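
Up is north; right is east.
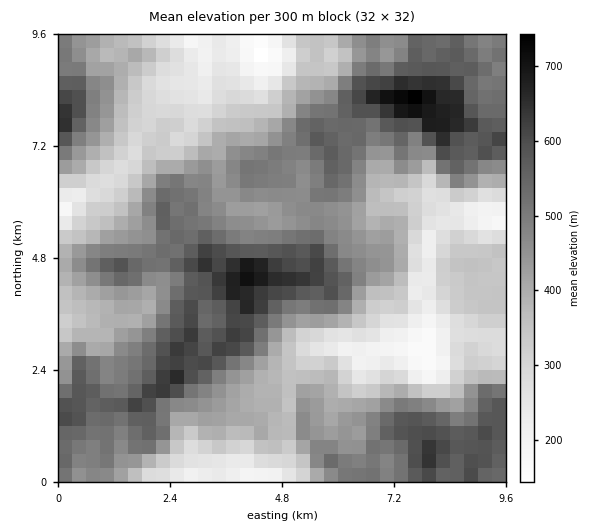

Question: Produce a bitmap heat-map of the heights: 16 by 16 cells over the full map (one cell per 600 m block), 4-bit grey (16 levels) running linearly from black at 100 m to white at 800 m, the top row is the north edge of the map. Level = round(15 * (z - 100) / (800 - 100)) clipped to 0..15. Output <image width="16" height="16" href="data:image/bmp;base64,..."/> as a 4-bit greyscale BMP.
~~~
<image width="16" height="16" href="data:image/bmp;base64,Qk32AAAAAAAAAHYAAAAoAAAAEAAAABAAAAABAAQAAAAAAIAAAAATCwAAEwsAABAAAAAAAAAAAAAAABEREQAiIiIAMzMzAERERABVVVUAZmZmAHd3dwCIiIgAmZmZAKqqqgC7u7sAzMzMAN3d3QDu7u4A////AJh1MzNImauqmZlWVmh5q6q6qXd2d3iZipmbuHZmRVNniIq7p1QyIkRWebq5ZVMyRGZ3qsuqhUNVeairzLuXVFVniZqZqYdTVTVpmHeIdlMyRFiYiImGVGV1RmeJiZeIqadVRWeamay6uFREVXis3LmXZDMyVoq7qYZlMyFFeJqp"/>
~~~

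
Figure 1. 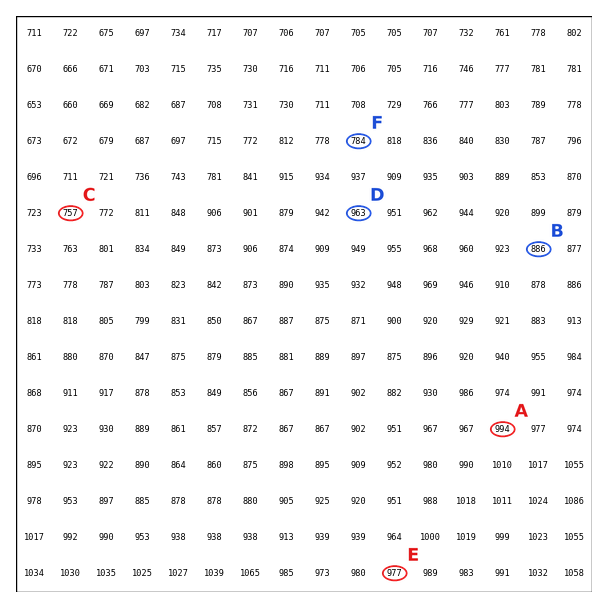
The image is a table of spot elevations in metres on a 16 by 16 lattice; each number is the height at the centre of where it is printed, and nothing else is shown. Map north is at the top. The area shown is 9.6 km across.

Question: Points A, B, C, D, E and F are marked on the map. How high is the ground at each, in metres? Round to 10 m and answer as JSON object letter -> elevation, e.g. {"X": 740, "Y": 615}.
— {"A": 990, "B": 890, "C": 760, "D": 960, "E": 980, "F": 780}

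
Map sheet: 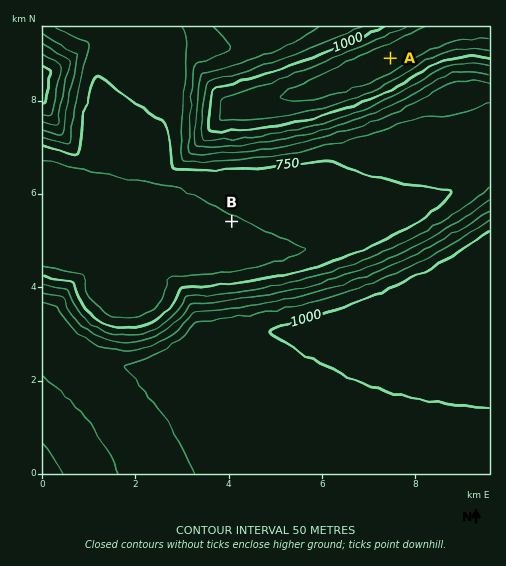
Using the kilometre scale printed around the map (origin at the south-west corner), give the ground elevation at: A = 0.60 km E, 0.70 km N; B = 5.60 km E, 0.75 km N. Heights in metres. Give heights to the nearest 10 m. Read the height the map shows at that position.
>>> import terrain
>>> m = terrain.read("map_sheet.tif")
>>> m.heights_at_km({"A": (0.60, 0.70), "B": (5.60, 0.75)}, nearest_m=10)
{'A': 870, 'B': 990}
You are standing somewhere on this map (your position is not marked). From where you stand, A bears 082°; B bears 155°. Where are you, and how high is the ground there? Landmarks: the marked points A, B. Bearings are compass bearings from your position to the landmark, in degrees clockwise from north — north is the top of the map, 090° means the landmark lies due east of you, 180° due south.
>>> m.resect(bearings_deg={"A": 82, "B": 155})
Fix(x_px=170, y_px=89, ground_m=770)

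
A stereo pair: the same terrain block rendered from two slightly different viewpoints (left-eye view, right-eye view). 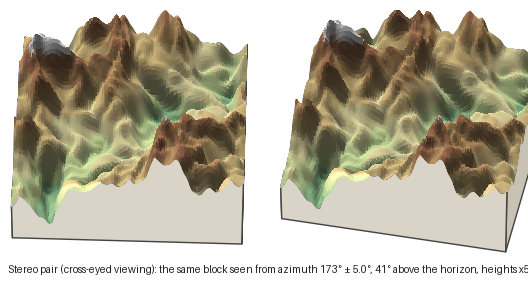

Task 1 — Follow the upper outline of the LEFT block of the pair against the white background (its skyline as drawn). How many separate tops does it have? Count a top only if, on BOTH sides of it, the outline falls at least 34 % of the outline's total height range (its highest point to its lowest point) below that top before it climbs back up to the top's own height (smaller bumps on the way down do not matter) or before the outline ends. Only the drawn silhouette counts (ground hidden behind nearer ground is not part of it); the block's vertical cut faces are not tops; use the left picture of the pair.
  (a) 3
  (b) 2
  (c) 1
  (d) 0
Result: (d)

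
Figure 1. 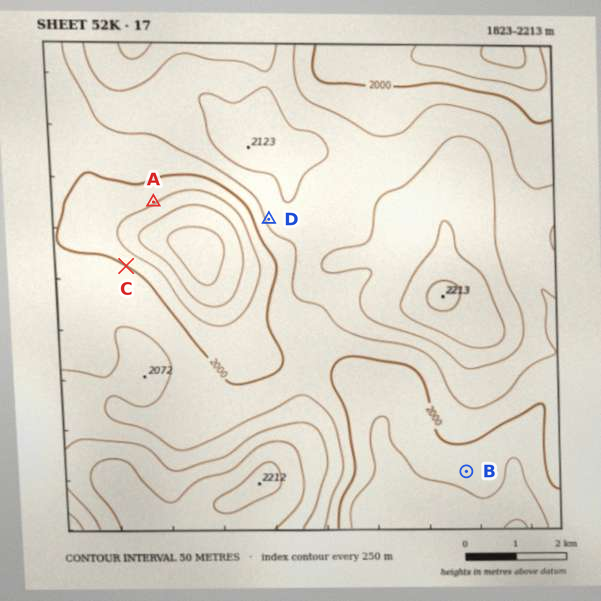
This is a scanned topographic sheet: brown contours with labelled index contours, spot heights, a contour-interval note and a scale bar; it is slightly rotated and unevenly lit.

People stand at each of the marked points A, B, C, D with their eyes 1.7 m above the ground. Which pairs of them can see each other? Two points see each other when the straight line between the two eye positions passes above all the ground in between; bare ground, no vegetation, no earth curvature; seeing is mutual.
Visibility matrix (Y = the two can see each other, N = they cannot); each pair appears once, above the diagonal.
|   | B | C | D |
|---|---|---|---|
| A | N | Y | Y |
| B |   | N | N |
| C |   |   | Y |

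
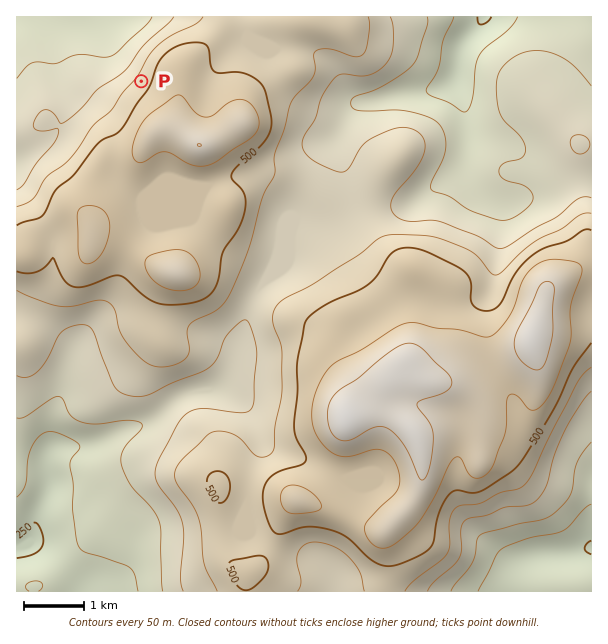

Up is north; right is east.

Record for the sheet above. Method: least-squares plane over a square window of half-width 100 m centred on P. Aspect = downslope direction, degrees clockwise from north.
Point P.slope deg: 11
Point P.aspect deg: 303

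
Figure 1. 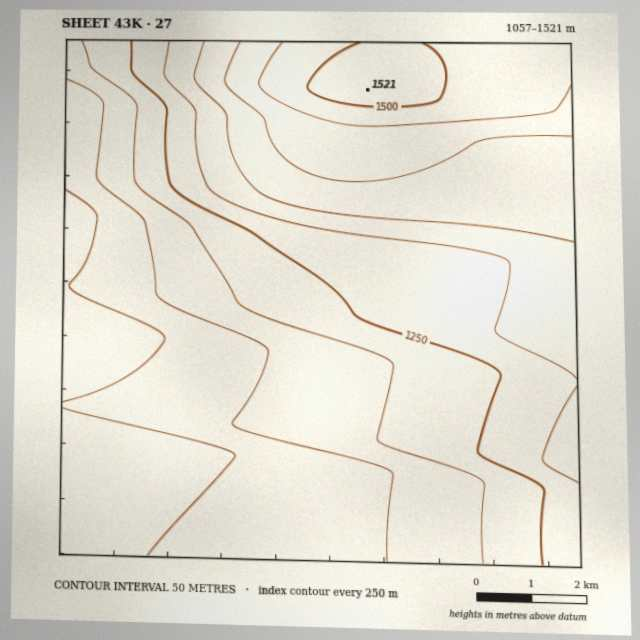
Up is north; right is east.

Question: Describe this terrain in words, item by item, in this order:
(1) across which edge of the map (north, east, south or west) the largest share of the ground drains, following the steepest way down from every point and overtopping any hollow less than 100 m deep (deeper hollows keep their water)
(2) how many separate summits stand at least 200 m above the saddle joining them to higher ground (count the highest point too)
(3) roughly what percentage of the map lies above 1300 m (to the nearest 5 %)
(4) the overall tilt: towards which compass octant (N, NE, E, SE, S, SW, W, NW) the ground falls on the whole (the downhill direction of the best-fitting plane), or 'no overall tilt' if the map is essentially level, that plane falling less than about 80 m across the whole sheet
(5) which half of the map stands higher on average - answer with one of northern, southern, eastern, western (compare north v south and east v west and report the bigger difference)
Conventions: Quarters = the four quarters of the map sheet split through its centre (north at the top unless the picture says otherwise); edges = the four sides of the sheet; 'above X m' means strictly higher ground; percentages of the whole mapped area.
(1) The largest share of the runoff leaves by the western edge.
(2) There is 1 summit with 200 m or more of prominence.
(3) Roughly 30 % of the ground is higher than 1300 m.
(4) The general tilt is down to the south-west (the land rises towards the north-east).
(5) Taken as a whole, the northern half is higher than the southern.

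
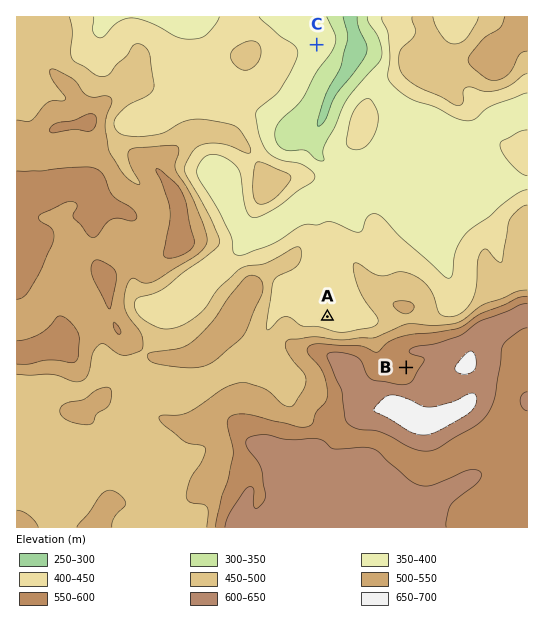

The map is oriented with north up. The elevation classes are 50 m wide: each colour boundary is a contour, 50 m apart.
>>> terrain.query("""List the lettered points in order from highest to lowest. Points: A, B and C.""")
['B', 'A', 'C']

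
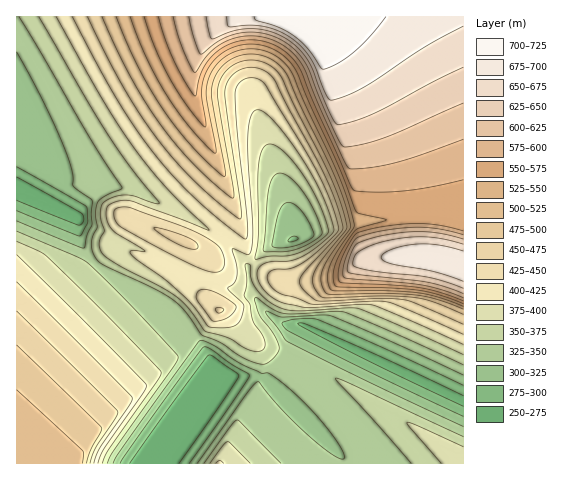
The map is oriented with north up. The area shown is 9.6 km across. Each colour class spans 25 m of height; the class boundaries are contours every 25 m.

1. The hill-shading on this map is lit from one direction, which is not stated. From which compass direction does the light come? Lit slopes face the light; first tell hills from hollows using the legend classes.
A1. E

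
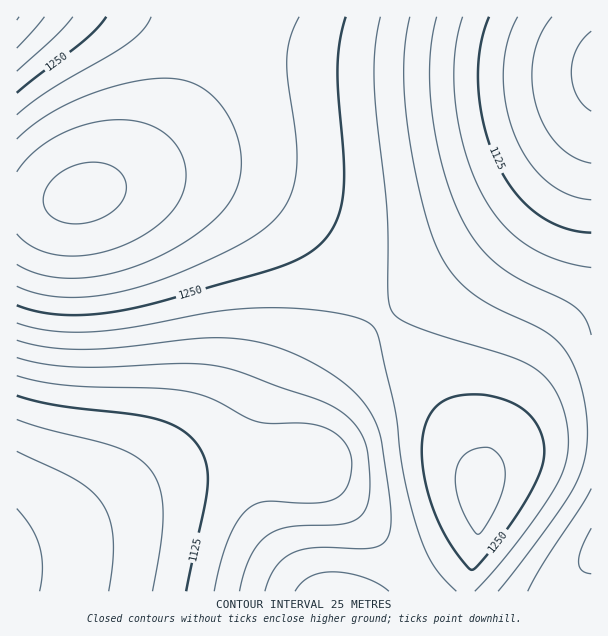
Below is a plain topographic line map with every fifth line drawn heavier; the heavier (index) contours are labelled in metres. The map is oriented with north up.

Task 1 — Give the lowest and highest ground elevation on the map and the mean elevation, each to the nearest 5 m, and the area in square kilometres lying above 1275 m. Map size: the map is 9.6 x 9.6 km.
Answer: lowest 1045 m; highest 1360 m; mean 1205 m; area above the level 18.4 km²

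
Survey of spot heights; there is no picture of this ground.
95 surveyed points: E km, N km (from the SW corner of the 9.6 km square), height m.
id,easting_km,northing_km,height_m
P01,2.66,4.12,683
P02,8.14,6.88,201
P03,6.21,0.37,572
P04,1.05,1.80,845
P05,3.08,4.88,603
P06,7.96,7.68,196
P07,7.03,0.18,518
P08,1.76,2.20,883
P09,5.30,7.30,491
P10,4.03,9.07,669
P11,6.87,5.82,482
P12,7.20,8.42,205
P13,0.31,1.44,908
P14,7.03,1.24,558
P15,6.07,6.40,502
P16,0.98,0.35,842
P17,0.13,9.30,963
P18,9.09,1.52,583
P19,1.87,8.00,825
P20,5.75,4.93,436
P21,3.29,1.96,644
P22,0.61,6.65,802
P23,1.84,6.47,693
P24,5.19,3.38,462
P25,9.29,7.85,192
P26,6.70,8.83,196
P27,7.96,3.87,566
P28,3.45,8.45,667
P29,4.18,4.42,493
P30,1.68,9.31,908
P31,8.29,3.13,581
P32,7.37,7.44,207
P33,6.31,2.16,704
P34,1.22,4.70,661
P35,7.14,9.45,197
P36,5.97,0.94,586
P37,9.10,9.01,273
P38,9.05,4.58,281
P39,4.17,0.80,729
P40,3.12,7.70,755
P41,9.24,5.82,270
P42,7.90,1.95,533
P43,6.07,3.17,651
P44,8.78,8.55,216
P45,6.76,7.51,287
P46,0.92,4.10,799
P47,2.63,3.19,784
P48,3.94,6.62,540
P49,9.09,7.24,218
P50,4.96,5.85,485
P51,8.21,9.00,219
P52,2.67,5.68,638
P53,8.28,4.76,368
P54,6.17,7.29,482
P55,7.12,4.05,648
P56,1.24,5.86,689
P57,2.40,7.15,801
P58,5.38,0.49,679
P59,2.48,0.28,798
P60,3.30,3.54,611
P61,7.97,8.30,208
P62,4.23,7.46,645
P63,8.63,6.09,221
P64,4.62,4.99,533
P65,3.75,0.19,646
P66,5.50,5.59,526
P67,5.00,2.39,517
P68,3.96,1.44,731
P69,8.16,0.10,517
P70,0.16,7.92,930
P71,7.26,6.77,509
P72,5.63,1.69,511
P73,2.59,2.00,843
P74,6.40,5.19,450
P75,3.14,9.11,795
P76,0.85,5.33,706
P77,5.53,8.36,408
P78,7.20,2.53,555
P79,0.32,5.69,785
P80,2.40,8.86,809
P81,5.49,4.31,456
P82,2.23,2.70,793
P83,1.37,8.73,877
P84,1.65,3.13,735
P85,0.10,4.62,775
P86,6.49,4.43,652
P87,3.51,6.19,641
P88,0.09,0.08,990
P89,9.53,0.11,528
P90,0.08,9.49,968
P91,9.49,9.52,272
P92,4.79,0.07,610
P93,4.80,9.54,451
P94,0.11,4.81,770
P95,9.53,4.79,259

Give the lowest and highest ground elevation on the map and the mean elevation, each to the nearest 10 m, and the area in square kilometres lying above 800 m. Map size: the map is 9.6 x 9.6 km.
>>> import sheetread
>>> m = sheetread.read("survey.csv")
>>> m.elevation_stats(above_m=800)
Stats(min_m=150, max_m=1000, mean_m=590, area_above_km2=13.9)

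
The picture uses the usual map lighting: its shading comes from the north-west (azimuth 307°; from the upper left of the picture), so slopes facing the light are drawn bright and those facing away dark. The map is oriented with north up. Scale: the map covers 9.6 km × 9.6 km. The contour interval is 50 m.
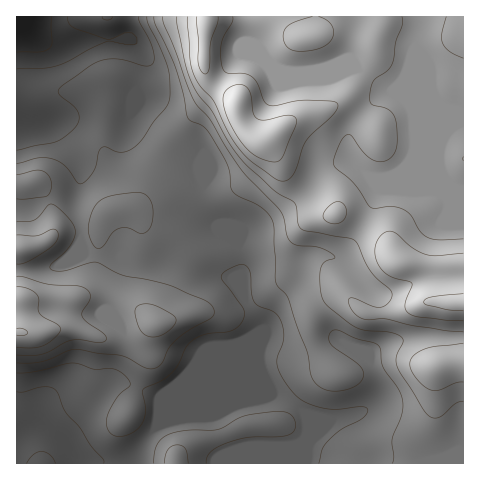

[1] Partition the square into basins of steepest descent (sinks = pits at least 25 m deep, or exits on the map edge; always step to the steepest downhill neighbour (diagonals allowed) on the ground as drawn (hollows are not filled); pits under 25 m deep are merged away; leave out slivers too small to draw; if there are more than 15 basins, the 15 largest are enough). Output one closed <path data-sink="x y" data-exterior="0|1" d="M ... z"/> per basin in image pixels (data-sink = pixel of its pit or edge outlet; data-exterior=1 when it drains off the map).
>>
<path data-sink="17 434" data-exterior="1" d="M224 95l-8 0-6 4-35 38-31 59-10 10-7 2 4 0 6 7 4 14-11 34-4 34 7 9 12 8 9 8-34 17-15 0-31-10-17 0-16 4-25 0 1 131 398-1 3-21 14-25 3-10 0-40-28-6-15 0-39 13-14 0-9-7-12-19-4-14-2-14 3-9 6-7 18-9 8 1 14 14 8 4 23-2 28-9 11-1-9-30-9-8-15-2-5-5-5-11-19-15-30-17-17 0-4-2-30-34-20-33-5-4-7-1-12-11-6-12-1-14z"/><path data-sink="17 17" data-exterior="1" d="M383 16l-366 0-1 316 25 1 16-4 17 0 31 10 15 0 32-15 2-2-9-8-12-8-7-9 4-34 11-34-4-14-6-7-4 0 7-2 10-10 31-59 15-18 26-24 12 1 9 7 0 9 3 11 12 14 6 4 8-1 32-22 29-9 12-5 11-10 20-31 4-10 1-17 9-15z"/><path data-sink="423 17" data-exterior="1" d="M463 16l-79 0-10 24-1 16-23 38-11 10-12 5-36 12-28 20 10 10 18 31 27 30 4 2 17 0 36 20 13 12 5 11 5 5 18 2 48-1z"/>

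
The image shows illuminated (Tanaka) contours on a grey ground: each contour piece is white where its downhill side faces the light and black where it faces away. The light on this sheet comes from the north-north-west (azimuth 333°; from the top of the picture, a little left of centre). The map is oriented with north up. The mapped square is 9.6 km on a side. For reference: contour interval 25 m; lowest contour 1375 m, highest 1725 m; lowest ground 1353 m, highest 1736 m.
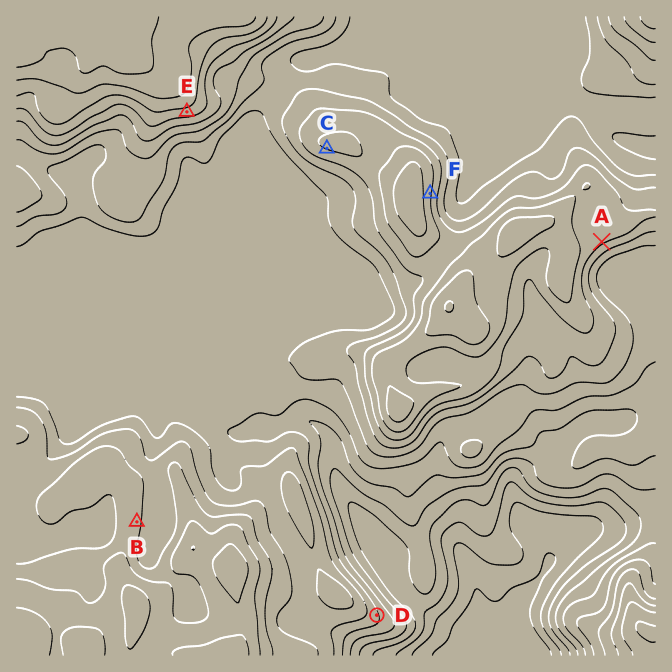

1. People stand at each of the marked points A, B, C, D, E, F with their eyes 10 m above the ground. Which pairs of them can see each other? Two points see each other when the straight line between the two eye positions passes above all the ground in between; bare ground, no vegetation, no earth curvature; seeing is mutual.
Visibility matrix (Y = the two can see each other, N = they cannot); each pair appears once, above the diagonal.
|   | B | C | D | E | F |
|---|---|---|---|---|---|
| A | N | N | N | N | N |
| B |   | Y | N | Y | N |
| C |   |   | Y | Y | N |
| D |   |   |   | Y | N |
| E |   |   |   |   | N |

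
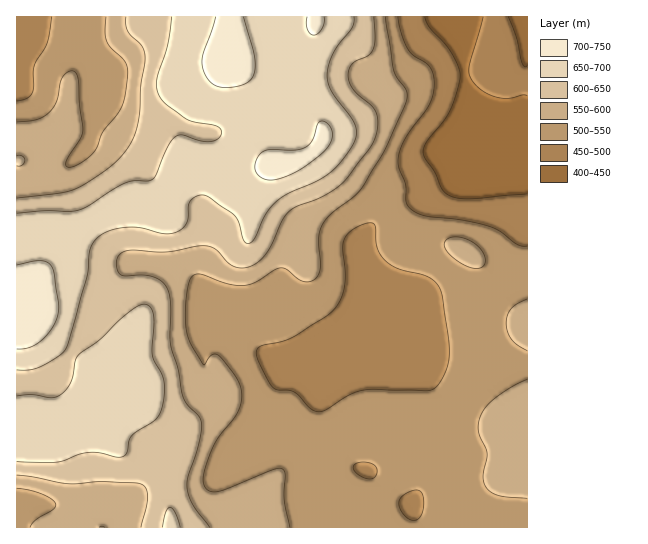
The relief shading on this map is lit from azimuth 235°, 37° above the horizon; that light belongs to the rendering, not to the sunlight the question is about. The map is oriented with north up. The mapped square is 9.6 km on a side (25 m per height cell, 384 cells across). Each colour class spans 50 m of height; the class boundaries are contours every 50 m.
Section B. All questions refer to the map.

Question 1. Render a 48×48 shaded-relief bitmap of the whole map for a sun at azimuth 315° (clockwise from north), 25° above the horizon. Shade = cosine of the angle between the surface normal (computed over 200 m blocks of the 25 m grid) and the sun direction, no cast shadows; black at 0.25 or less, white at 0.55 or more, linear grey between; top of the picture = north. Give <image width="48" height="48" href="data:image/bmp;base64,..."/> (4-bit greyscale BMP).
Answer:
<image width="48" height="48" href="data:image/bmp;base64,Qk32BAAAAAAAAHYAAAAoAAAAMAAAADAAAAABAAQAAAAAAIAEAAATCwAAEwsAABAAAAAAAAAAAAAAABEREQAiIiIAMzMzAERERABVVVUAZmZmAHd3dwCIiIgAmZmZAKqqqgC7u7sAzMzMAN3d3QDu7u4A////ALu7vMuqvNyXeKqph3eJmZmIiJmZqpmIiKu7u7uqrOyXeauqmHeJmZmIiJmZqpmHd4mZiJmIm92WabzLmHd4mZmZmJmZqpmHZlVmVWZmaLyVV6zMqXd3iZmZmImZqqmHdjNEREVVVpqENYvMuodneJmZmYiZqrupiDNFVVVlVXmEEmm7y6h2eIiZmYiJmru6qlVmdmd3ZnmEEUeau7mHeIiIiIiJmqqqqnd4h3eId3mWITV5q7qYiIh3d4iZmqqZmYiIiHd3d3iYQiRomqqZmZiHd3iJqqqZiJiImYd3ZmeYdURWiaqZmqmYiHiJq7upmJmZqZd2ZVZ4h2VFeZmZmqqqqZiJq7u6qaqaq6mHZlVXmZdVaJmZmqu6qqmZq7zLu6qqu7qYh2VFiql1aJmZmaqqqqmZq7vMu5mZu7upmXZEeamGaJmZmZqpmZmZqru7u3d4q7upmYdUaKmHeJmZmZmZmZmZqqqqqkVWiruph3dleJiHeImZmZmZmZmZmqqpmTM0eby6hmVWeZh3d4iIiZmZmZmZmqqpmEMjWLzbl1RFiZh2Znd4iImZmZmZmaqpmWUyNZzduFM0eal2ZVZ3iIiZmZmZmaqqmXdTM2rNynQjaaqYdlVnd4iZmZmZmaqqqoh1Q1i924UzWJqpmHZmZ3iJmZmZmaqqqph2VEac3KdEV4iZmYdmVniJmZmZmZqqqql3ZUV6zLhlVndmeIh1VWiJmIiZmZmZqrqHZlVoq7l2Z3ZTNXiGRWiIiIiIiIiJmruYdlVXiZhmZ4djEliGVWiJiIiIiHd4mqqph2VVZ2VERomFEUeGVXiZmIiImId4mpmZh2VEVVQzNXmXMjeGVWiZmZmqqpmImpmZmHZUVmZURWipUjZ2RFeJqqq8zLqpmbuqqph2Z3h2ZniZYyV2Q0Z4mqq83cu6qu3Mu7qYiImIeIiJcyNVQjRXiZmrzMy7qu7u3cy6mZmYiIiIdBEjMiNFeIiau7u7urze7/7LqZmYiImIdSESIiI1Z3d4mqqqqnib3v/tupmYiJmYh1MhEREkZ3d4iZmZmmZnrO/+26qZiZqqmXZDIRESRneIiZmZmXdmeb3/7Lqpmau7uqmGQhABI1eImZmYiKl2Z5ve7cuqqqvMu7updCEQATVomZmZiLqYd4q93cupmaq7u7u7l0MyEBNGiJmZmMy6h4q83cupiImqqqq7qGVUIRE0aImZmd3bl4m93cqZh3eJmZqqqHd2UyIjV4iZmd3cp3m97cqIh3Z3iJqqqIiIdUMjRoiIiMzcqHis7sqIiHZmZ4mqmHiYh2VDRoiHeLvMqGeb7+uYmYdlZ4mZhmeIiIdUV4iHeKvMuXeK3/25mZh2VomYZVZ3Z4l2Z5mYeKvMuoeJve7LqqmGZomXU0VlVomXeKqYiLvMypiIm97bu6qXZ4mXUzRVRXmYiauoiKvMu6qpmb3cu7qXd4mYUzRENGiZmruoiKq8uqvLqazMu7qXd5qpZERDNGeImruoiKq7urzcqazLu7qXd5q5dURDI1eImrupiA=="/>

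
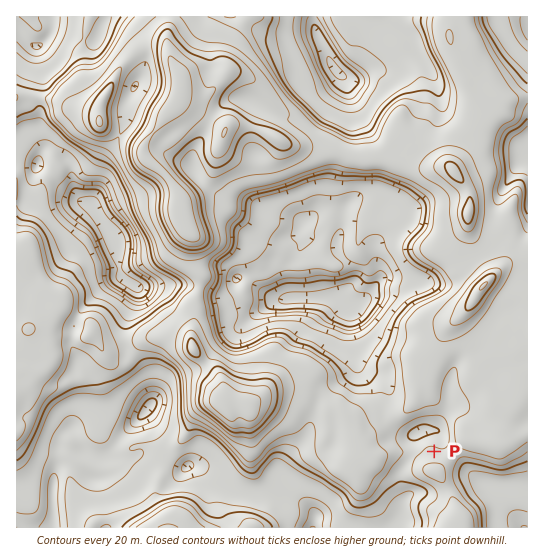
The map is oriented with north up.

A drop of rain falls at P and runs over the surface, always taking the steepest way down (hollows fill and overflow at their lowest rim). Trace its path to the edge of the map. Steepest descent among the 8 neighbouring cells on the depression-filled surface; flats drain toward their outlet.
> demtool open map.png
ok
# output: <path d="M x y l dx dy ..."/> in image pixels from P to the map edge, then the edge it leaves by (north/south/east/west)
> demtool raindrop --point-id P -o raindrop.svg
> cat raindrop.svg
<path d="M434 451l0-6-1-2-3 2-4 0-8 6-7 3-10 16-2 3 0 14 4 4-1 23-1 1 0 4-8 8"/>
exit: south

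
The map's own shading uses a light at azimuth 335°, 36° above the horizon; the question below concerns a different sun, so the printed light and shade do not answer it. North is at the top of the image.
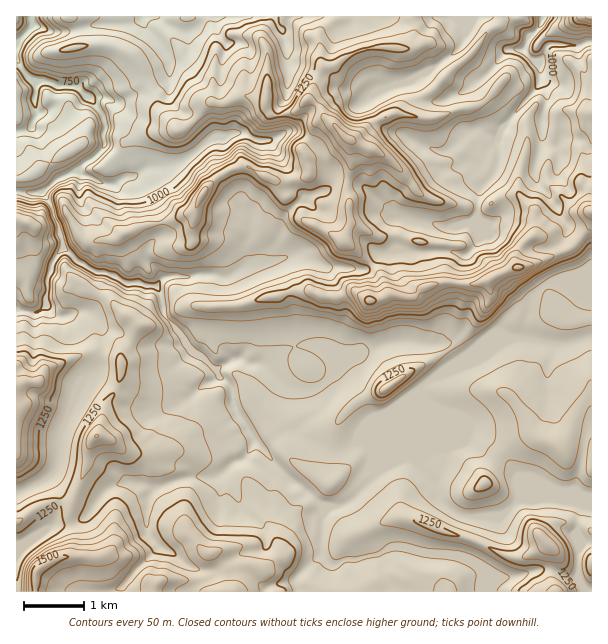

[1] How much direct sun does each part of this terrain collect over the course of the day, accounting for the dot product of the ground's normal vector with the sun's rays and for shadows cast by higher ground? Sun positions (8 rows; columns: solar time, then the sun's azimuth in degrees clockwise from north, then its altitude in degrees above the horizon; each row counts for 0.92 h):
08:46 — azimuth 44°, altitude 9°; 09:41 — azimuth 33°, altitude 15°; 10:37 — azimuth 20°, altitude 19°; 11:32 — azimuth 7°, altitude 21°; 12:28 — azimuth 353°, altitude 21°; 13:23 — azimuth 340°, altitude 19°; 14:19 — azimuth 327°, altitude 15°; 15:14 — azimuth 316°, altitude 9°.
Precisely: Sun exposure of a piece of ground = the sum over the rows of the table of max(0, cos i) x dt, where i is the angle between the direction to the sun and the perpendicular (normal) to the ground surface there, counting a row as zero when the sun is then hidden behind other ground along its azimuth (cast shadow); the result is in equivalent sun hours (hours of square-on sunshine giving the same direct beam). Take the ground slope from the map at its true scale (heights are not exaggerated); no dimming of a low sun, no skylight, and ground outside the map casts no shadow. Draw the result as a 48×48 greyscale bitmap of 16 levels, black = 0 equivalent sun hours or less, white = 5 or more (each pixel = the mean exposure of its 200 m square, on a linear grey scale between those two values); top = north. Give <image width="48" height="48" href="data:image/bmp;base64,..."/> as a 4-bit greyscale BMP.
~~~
<image width="48" height="48" href="data:image/bmp;base64,Qk32BAAAAAAAAHYAAAAoAAAAMAAAADAAAAABAAQAAAAAAIAEAAATCwAAEwsAABAAAAAAAAAAAAAAABEREQAiIiIAMzMzAERERABVVVUAZmZmAHd3dwCIiIgAmZmZAKqqqgC7u7sAzMzMAN3d3QDu7u4A////AGVUVDNIZkRYqphXhniId2ZmZ3ZmaburhHYiIyIkq7u4eIZENYiIiId3iIdlMjeWQp6kIjMzbdpCJomnQ2dXeIiJmHZBARACV33/3cmKqWNHh2eZh2ZURWdlQhAEq4M3eja+7typpjRq3cuZqXd2RDMhADa8uGW7dSJXiqqpdmeKqqqJmHd4h0ITa9yoeK7GWKQ1VZqYeImZiIeIh2aJiIebynVFV83LqbyWZGmoeJmYd3d3eHRGiIiZh0EBNnd3ZkaZhUaYZpqod2d3iEM0aIiHdmYyVmZmVAJXhTREMzV3eHd4c0d1ZoiIZnmahmVCMxJFZkMRNFVEVZh3NneIZmd2Zni6ZUMyNlZlVSEVZmVmZliEZ3d3dmZmZniHZDI0VmZlZyJoiIh3dndGd3ZmZmZmZmZ3ZUVnZlRFabq5mYiHZ4VWd2ZVZmZmZmZmZmiYZkM0V7mIeIiHd3Rnd3d1RERVZmZVVXeHdmVFVpllVmeHd1Znd3eHQgE1VVVERnd3dmQkVollVmZohlZ2Zmd4hSAUVVVVZ3d3doZUVnhlZmZVl1d2VVVnidgRVnd4mHd3d62TNWZVZmeJZ5h2VWVVaL3FJWZ4iHdneNv9lVZ3ZmemJFVVZmVUNGiZc0Vmd3d3d8uqqpiXVWhCVEVVVVVDIQAjRDNERWZmZ6qZiId1ImU0RERERDIhAAAAEiIBNEQzRMzLmHVFinERESIiIhAAAAAAAAAAEjNFVUJkNVR7ylQyMiAAAAAAEAAAAAARASNFZiQzM0fO2lm83dt1MRRSWWNTAAATEBJFVkRHZq22U3vLqZveyr7a/97KczQyAAAjRVQ3m2MAARETRWeJvMmJqtzv/v/8YQAAJFUmgQATMQAAJEVWZlMQBqqqvM2+68ggAkRCISETRUMhNEREQyERVkZkRlTf7YeHMTJTJodCJGZVVUVEMQBoUVV6zMp3m4VXgjZiWqnLdDMzRVVUMUm3aqqYdVZmaZqYY++Ti5zu/rdUVFRDKLl2h2UxABJSRnioVP/Hus7u7s6jNEMhJXd4ZUMQJoqYRJyWvSBO7f6Yit7aMRECYxR4czEmzKmLubt6aFMTmUE2d4q+oQA4ljRVIRFKmHdnmYeZmZhhAXZDRUWd7nn+pVQzEAO6d2dmeGd4mImXQSpkMhAn3u7LdXQiEmzKh2ZneHeXeKuqp1RlMQABRacgXGMjbMtjNFZmd3dmdnmJqWV3ZlYwAAAAAjFM6mEAAjRVZ3dlVFeoiqSIZpuCAAEjEGfe/nM1ZBATN4ZlRXY2fJaGaMlUMgJXxivIiu66rLlTM5eaqVSapCM0aKqqqXd3i6mGVXvaU1mmNDuZiYIgABNVWJm6iYiIebdEREVnpUV6ZWZ1V1AAABNEV3iZmZmYeJZDIhACWmJHyodkV2QQABI1iXaIirmHd3rGEAERA6c1nZFHqZzcllaLuVeIqJV5dWmsyYh2RWt0ITM1JCqnm83bpnh4t3jKdpl4m8ypuYekFBdAAEUiJFZniGRGnM7pSct2d4h4qXaKcze3IQ=="/>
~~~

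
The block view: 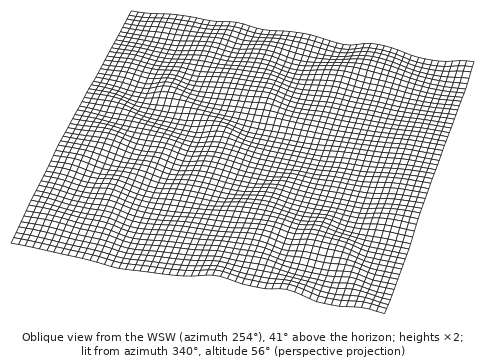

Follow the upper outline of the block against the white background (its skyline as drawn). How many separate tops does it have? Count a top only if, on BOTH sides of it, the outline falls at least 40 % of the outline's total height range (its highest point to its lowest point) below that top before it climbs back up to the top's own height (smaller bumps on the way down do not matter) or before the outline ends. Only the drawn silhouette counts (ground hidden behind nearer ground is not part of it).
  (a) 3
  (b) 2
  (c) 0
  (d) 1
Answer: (c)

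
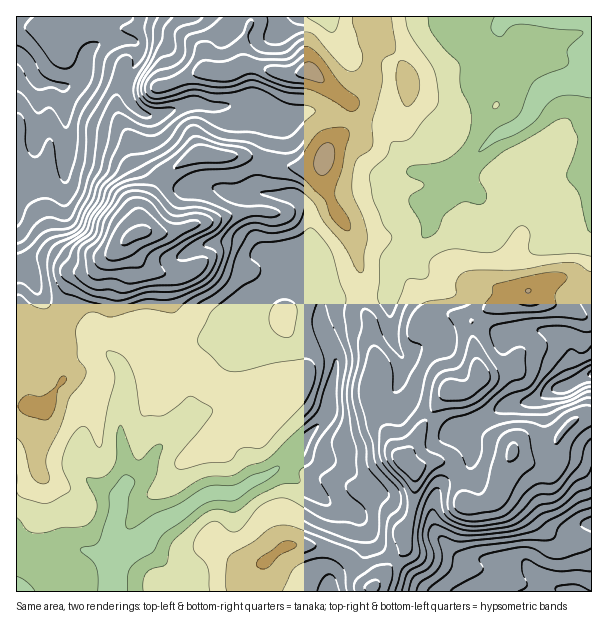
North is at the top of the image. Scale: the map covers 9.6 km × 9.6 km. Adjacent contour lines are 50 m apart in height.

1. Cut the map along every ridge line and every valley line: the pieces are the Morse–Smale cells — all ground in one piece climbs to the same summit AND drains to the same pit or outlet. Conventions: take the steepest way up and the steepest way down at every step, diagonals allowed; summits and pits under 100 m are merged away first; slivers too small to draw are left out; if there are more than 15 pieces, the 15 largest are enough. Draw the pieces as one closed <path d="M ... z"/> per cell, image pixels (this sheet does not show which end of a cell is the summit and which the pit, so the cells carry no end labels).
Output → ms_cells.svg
<path d="M210 154l-12 0-33 20-13 17-10 19 0 21-10 4-40 36-12 5-7 6-6 12-3 21-9 15 6 15 0 20 3 12-2 4-6 6-11 21-29-1 1 185 169 0-2-11-42-39 3-5 13-13 21-10 19-15 12-6 24 0 18-12 23-11 27-27 26-32 2-19 6-23 0-13-16-35-1-25-18-21 0-14 9-15 0-22-3-15-13-13-34-4-1-25 2-7-15-4z"/><path d="M84 16l-68 1 1 326 9 1 19-14 10 2 9-17 3-21 6-12 7-6 12-5 40-36 10-4 0-21 10-19 13-17 33-20 48 2 15 4 7-19 2-12-5-15-3-6-8-6-39 6-23-5-16 6 0-11-8-23-5-21-8-6-14-2-10-6-20 0-15 4-6 5-5-17z"/><path d="M591 16l-217 0-1 4 5 6 0 7-8 27 16 4 4 4-2 66 21 33 7 5 19 2 17 6 4-2 17 14 9 4 42 2 19 0 21-17 27-9z"/><path d="M363 300l-33 1-6 3-4 5 0 12 16 35 0 13-6 23-2 19-26 32-32 31-18 7-18 12-24 0-12 6-19 15-21 10-16 18 42 39 4 11 67 0 1-17 3-8 28-21 28 0 23 6 14 11 14 21 6 4 31-36 0-19 7-15 4-14 1-31-21-24-22-48 0-17 6-13 0-11-5-13-1-21-8-17z"/><path d="M591 172l-27 9-21 17-61-2-27-18-7 11-16 15-2 23-3 6-33 30-3 7-1 23-7 5-19 2 0 9 8 17 1 21 5 13 0 11-6 13 0 17 22 48 10 11 11-17 11-23 14-21 9-8 18 0 13-13-8-40 0-18 2-2 20-12 10-2 17-10 34-16 14 0 13 6 10 0z"/><path d="M591 415l-16 5-15 14-6 13 0 9-3 8-8 2-15-3-16-9-7 13-7 30-6 5-7 3-20 0-2-2 0-9-5-15-11-15-6-2-9 0-16 6-2 2 0 34-4 14-7 15 1 16-32 39 0 3 219 1z"/><path d="M569 278l-14 0-12 5-39 21-10 2-9 4-13 10 0 18 8 40-13 13-18 0-9 8-14 21-22 39 10 10 18-7 9 0 6 2 11 15 5 15 0 9 2 2 20 0 7-3 6-5 7-30 7-13 16 9 15 3 8-2 3-8 0-9 6-13 15-14 17-6 0-129-10-1z"/><path d="M230 16l-144 0-2 7 6 26 6-5 15-4 20 0 10 6 17 3 6 8 4 18 8 23 1 10 15-5 23 5 18-2 16-6 8 0 30 16 7 0 21-6 32 10 3-1 0-15-39-32-24 2-33-8-11 0-1-22 4-12-9-4z"/><path d="M351 120l-2 0-3 9-15 15-5 8-4 16 0 11 15 36 15 19 10 42 0 23 12 1 9-2 7-5 1-23 3-7 33-30 3-6 2-23 16-15 6-9-19-6-22-4-21-27-6-17z"/><path d="M263 160l-4 7 1 25 34 4 13 13 3 15 0 22-9 15 0 14 17 18 2 15 10-7 32-1 0-24-7-33-3-9-15-19-13-30 0-21-15 4-15 0z"/><path d="M327 16l-33 0-13 14-14 7-21-5-4 12 0 21 12 1 33 8 24-2 33 26 9 2 8-8 6-11 3-19-17-4-9-5-12-21z"/><path d="M315 546l-28 0-12 7-17 17-2 21 116 0 0-3-6-4-14-21-8-9z"/><path d="M257 100l-9 1 9 2 5 5 8 21-2 12-6 15 2 6 30 6 23-2 7-4 4-13 21-26 0-3-4-2-30-8-21 6-7 0z"/><path d="M50 330l-11 2-13 12-10 0 1 62 28 2 11-21 6-6 2-4-3-12 0-20-5-10z"/><path d="M375 61l-5 1-3 19-6 11-8 8-5 1 2 3 0 15 10 3 21 2 6 4 3-11 0-49-4-4z"/>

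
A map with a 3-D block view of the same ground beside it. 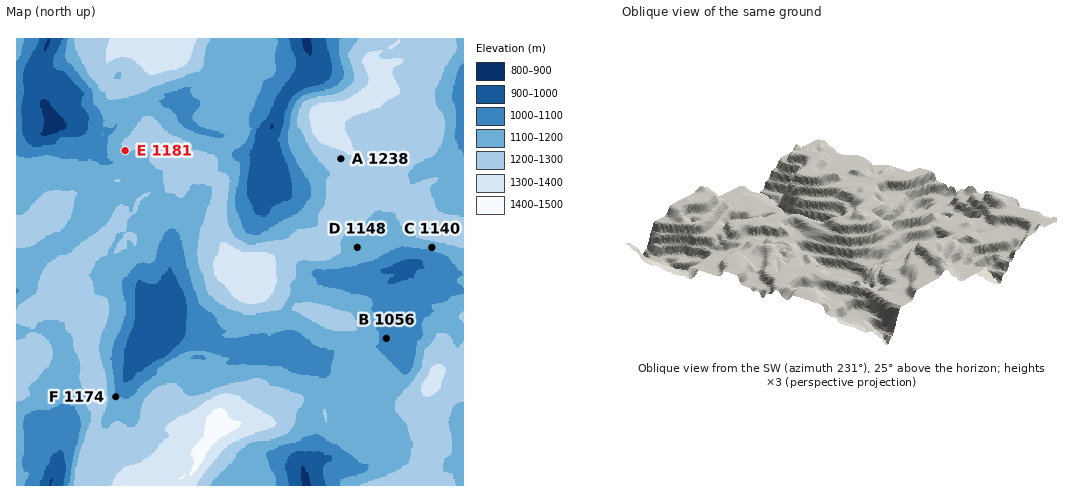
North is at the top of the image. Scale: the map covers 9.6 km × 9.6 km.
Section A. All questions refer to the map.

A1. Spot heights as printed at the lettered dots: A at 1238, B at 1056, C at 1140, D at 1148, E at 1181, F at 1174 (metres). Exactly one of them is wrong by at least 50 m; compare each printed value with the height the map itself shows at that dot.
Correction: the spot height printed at F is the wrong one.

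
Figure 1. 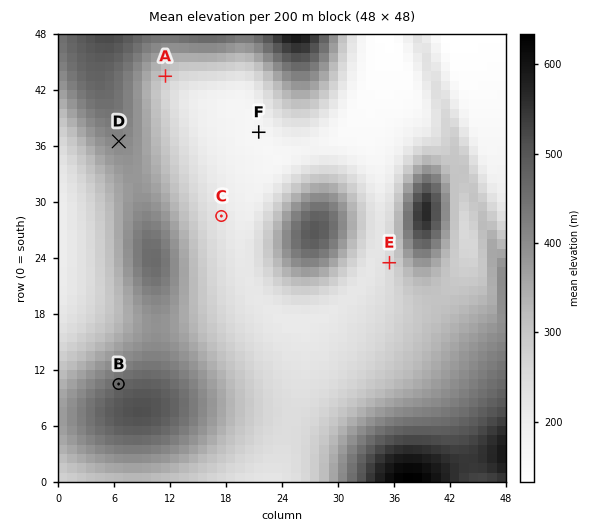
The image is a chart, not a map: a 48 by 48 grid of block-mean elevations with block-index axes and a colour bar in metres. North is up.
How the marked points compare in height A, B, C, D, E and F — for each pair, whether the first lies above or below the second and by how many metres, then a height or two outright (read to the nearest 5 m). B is above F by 295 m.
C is below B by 245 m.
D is above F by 240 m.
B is above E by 215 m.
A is below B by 175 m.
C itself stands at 220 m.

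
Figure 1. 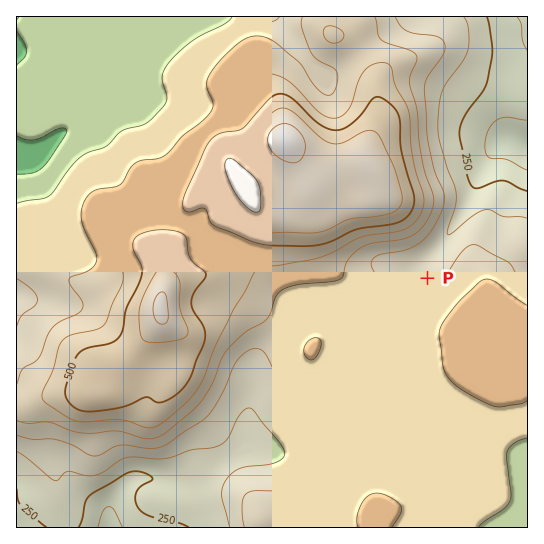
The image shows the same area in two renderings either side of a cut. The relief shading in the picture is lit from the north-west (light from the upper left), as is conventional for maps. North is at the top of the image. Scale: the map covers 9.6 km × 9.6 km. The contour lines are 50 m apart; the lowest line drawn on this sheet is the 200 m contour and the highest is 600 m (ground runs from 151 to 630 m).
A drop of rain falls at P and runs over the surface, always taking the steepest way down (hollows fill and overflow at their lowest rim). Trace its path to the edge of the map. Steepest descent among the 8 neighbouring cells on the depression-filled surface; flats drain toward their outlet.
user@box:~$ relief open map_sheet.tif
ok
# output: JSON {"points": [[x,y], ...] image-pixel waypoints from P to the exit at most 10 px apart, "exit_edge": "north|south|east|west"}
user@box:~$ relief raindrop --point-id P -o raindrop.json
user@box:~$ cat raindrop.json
{"points": [[427, 278], [419, 267], [429, 257], [439, 246], [447, 235], [454, 225], [462, 214], [467, 203], [473, 193], [477, 182], [482, 171], [489, 161], [497, 150], [507, 141], [518, 142], [527, 146]], "exit_edge": "east"}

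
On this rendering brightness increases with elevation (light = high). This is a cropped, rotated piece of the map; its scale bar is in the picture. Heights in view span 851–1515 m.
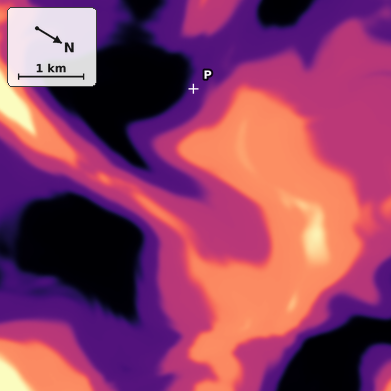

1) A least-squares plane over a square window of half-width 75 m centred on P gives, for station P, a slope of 13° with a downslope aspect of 168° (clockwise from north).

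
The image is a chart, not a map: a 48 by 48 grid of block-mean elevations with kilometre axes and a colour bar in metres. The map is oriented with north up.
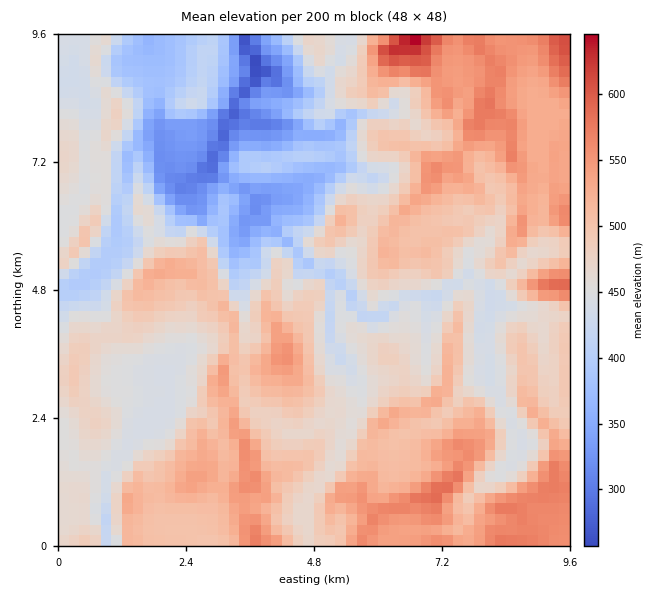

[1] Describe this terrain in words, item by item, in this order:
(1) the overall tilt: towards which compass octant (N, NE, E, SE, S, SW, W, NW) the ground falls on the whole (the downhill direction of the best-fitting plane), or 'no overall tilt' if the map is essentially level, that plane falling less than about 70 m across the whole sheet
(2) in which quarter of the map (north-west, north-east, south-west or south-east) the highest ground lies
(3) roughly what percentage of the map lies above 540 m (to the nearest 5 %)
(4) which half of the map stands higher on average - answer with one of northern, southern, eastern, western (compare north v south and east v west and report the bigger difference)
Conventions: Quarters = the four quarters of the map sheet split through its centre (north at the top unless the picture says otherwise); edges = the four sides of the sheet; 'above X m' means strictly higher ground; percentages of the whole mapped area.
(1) On the whole the ground falls towards the north-west.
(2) The highest point lies in the north-east quarter of the map.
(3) Roughly 15 % of the ground is higher than 540 m.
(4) On average the eastern half of the map is the higher ground.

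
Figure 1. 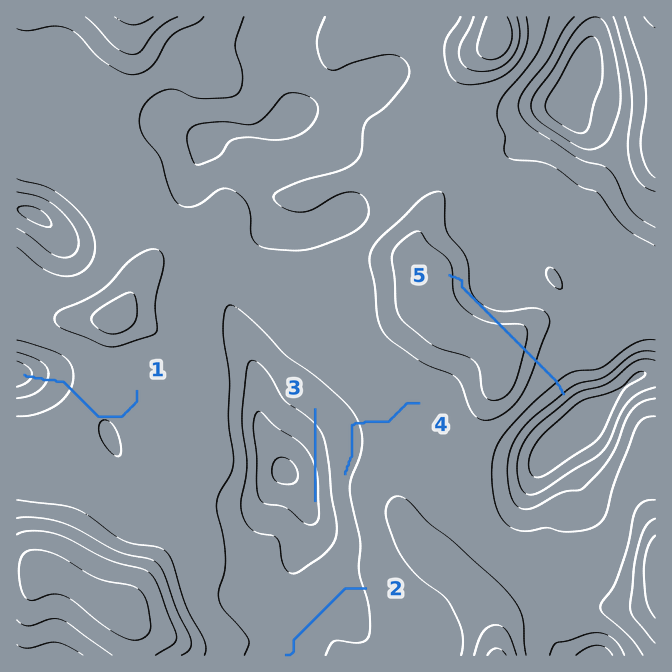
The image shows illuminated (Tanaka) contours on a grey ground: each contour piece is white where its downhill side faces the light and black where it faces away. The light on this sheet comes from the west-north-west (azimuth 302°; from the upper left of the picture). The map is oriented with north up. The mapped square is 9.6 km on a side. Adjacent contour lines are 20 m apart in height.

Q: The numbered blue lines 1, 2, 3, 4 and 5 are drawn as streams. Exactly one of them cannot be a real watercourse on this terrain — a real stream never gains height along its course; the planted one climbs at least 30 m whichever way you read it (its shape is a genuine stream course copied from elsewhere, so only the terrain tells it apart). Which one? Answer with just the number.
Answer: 5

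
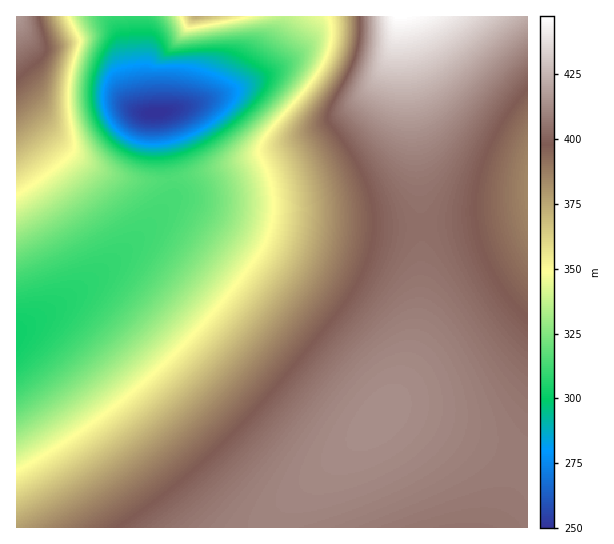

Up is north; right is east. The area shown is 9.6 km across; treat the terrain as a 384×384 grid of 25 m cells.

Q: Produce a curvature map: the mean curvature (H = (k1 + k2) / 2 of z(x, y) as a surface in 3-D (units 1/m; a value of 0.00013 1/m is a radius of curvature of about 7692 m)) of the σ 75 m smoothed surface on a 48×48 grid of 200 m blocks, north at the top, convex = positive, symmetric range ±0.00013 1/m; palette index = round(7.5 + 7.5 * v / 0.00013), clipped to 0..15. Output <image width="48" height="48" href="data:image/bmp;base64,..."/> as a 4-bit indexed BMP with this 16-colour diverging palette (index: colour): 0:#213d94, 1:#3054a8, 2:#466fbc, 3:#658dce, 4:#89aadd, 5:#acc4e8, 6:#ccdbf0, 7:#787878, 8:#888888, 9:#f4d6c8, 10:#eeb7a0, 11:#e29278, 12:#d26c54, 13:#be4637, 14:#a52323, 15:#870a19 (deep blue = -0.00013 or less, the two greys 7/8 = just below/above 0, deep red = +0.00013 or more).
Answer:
<image width="48" height="48" href="data:image/bmp;base64,Qk32BAAAAAAAAHYAAAAoAAAAMAAAADAAAAABAAQAAAAAAIAEAAATCwAAEwsAABAAAAAAAAAAlD0hAKhUMAC8b0YAzo1lAN2qiQDoxKwA8NvMAHh4eACIiIgAyNb0AKC37gB4kuIAVGzSADdGvgAjI6UAGQqHAIiIiIiIiIiIiIiIiIiIiIiIiId3d3d3d4iIiIiIiIiIiIiIiIiIiIiIiIh3d3d3d4iIiIiIiIiIiIiIiIiIiIiIiIiHd3d3d4iIiIiIiIiIiIiIiIiIiIiIiIiIh3d3d4iIiIiIiIiIiIiIiIiIiIiIiIiIiHd3d3iIiIiIiIiIiIiIiIiIiIiIiIiIiIh3d3d4iIiIiIiIiIiIiIiIiIiIiIiIiIiHd3d3eIiIiIiIiIiIiIiIiIiIiIiIiIiId3d3d3iIiIiIiIiIiIiIiIiIiIiIiIiIh3d3d3eIiIiIiIiIiIiIiIiIiIiIiIiIiHd3d3d3iIiIiIiIiIiIiIiIiIiIiIiIiHd3d3d3eIiIiIiIiIiIiIiIiIiIiIiIiHd3d3d3d3iIiIiIiIiIiIiIiIiIiIiIiHd3d3d3d3eIiIiIiIiIiIiIiIiIiIiIiHd3d3d3d3d4iIiIiIiIiIiIiIiIiIiIiHd3d3d3d3d3eIiIiIiIiIiIiIiIiIiIiHd3d3d3d3d3d4iIiIiIiIiIiIiIiIiIh3d3d3d3d3d3d3iIiIiIiIiIiIiIiIiIh3d3d3d3d3d3d3iIiIiIiIiIiIiIiIiIh3d3d3d3d3d3d3eIiIiIiIiIiIiIiIiId3d3d3d3d3d3d3d4iIiIiIiIiIiIiIiId3d3d3d3d3d3d3d3iIiIiIiIiIiIiIiId3d3d3d3d3d3d3d3eIiIiIiIiIiIiIiHd3d3d3d3d3d3d3d3d3d3iIiIiIiIiIiHd3d3d3d3d3d3d3d3d3d3iIiIiIiIiIiHd3d3d3d3d3d3d3d3d3d3eIiIiIiIiIh3d3d3d3d3d3d3d3d3d3d3eIiIiIiIiIh3d3d3d3d3d3d3d3d3d3d3eIiIiIiIiIh3d3d3d3d3d3d3d3Znd3d3d4iIiIiIiIh3d3d3d3d3d3d3dmZnd3d3d4iIiIiIiId3d4d3d3d3d3d3ZmZnd3d3d4iIiIiIiId3d4h3d3d3d3d2ZmZnd3d3d4iIiIiIiId3d4iHd3iJq7qYh3Znd3d3d4iIiIiIiId3d4iIeIrMzLu7u6mHd3d3d4iIiIiIiId3d4iIicy7qZmqu8y6mHd3eIiIiIiIiId3d4iIrMuYZmd4mqvMzKmHeIiIiIiIiId3d4iJzKhkMzRWZ4mrvMy5iIiIiIiIiId3d4iL24YyERIzRWZ4mrzcuYiIiIiIiId3d4icyWQQAAERIzRWeJq83KiIiIiIiId3d4ituFIAEjIhESI0VniazduIiIiIiId3d4i8p0EBVnZlQyESM0Z4q824iIiIiId3d4jMp0EDd3d3d2UyIjNWebzbiIiIiId3d4jMp0IUd3VWd3d2QiI0V4rNqIiIiId3d4jMp1IUd2lCNWd3dkIiNWm9yIiIiIh3d4nv6mMkd0nlIiNXeHYyI1es2YiIiIh3d4ve/+hEd0P/UzIjV4h0EjaL24iIiIh3d63KmJlld0Ff9lQzI2eHMSWK3IiIiIh3d8y4ZDM2dzEq+3ZUQ0aIQSR6zIiIiIiHdw=="/>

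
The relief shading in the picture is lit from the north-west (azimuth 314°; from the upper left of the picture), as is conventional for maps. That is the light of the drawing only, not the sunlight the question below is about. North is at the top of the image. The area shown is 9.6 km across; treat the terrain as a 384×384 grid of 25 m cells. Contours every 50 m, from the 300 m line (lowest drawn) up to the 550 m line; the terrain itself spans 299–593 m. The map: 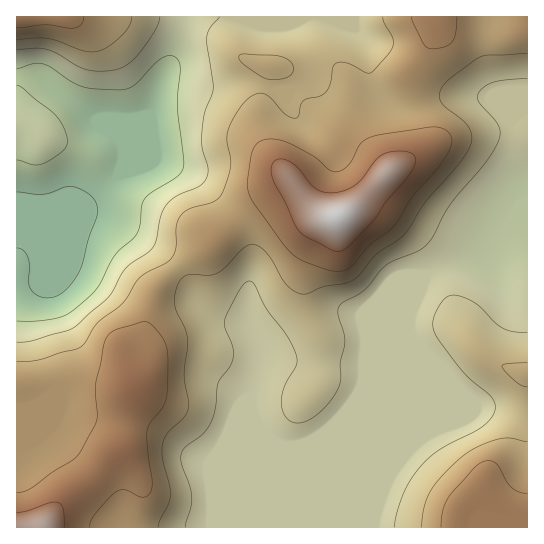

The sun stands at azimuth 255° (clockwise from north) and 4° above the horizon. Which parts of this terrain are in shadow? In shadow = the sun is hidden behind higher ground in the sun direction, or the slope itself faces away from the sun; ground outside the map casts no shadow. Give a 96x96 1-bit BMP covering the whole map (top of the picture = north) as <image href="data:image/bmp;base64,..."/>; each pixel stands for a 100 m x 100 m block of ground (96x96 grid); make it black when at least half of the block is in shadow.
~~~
<image width="96" height="96" href="data:image/bmp;base64,Qk2+BAAAAAAAAD4AAAAoAAAAYAAAAGAAAAABAAEAAAAAAIAEAAATCwAAEwsAAAIAAAAAAAAA////AAAAAAAB/AB/AAAAAAAAAAAB/wB/wAAAAAAAAAAA/8A/8AAAAAAAAAAAf8A/+AAAAAAAAAAAAAA/+AAAAAAAAAAAAAA//AAAAAAAAAAAAAA//AAAAAAAAAAAAAB//gAAAAAAAAAAAAB//wAAAAAAABwAAAD//4AAAAAAAB4AAAD//4AAAAAAAD4AAAH//4AAAAAAAD8AAAH//8AAAAAAAD8AAAH//8AAAAAAAD8AAAP//8AAAAAAAAwAAAP//8AAAAAAAAAAAAP//8AAAAAAAAAAAAP//8AAAAAAAAAAAAH//8AAAAAAAAAAAAD//+AAAAAAAAAAAAA//8AAAAAAAAAAAAAf/8AAAAAAAAAAAAA//8AAAAAAAAAAAAA//4AAAAAAAAAAAAA//8AAAAAAAAAAAAA//8AAAAAAAAAAAAA//+AAAAAAAAAAAAA///AAAAAAAAAAAAA///gAAAAAAAAAAAA///gAAAAAAAAAAAA///gAAAAAAAAAAAAf//wAAAAAAAAAAAAf//wAAAAAAAAAAAAf//wAAAAAAAAAAAAf//wAAAAAAAAAAAAf//gAAAAAAOAAAAAf//gADAAAAOAAAAAf//AADgAAAOAAAAAf//AAHAAAAMAAAAA//+AAPAAAAAAAAAA//8AAOAAAAAAAAAAf/gAAIAAAAAAAAAAf8AAAAAAAAAAAAAAf4AAAAAAAAAAAAAAfwAAAAAAAAAAAAAAPgAAAAOAAAAAAAAAHAAAAAfgAAAAAAAAAAMAAAfwAAAAAAAAAAMAAAf8AAAAAAAAAAeAAA/+AAAAAAAAAAeAAA//AAAAAAAAAAOAAA//gAAAAAAAAAOAAAf/wAAAAAAAAAEAAAf/8AAAAAAAAAAAAAf//AAAAAAAAAAAAAP//wAAAAAAAAAAAAGf/4AAAAAAAAAAAAAf/+AAAAAAAAAAAAAf//AAAAAAAAAAAAAf//gAAAAAAAAAAAAP//4AAAAAAAAAAAAH//8AAAAAAAAAAAAH//+AAAAAAAAABwAD///AAAAAAAAAD8AD///gAAAAAAAAH+AB///gAAAAAAAAP+AB///wAAAAAAAAP/AAf//wAAAAAAAAf/AAH//wAAAAAAAAf/AAH//4AAAAAAAA/+AAD//4AAAAAAAA/4AAB//4AMAAAAAB/wAAA//8A/AAAAAB/AAAA//8A/gAAAAB8AAAA//8B/gAAAAAAAAAA//8B/gAAAAAAAAAA//8B/AAAAAAAAAAB//8B8AAAAAAAAAAB//4AAAAAAAAAAAAD//AAAAAAAAAAAAAD/4AAAAAAAAAAAAAD/wAAAAAAAAAAAAAB+AAAAAAAAAAAAAAAAAAAAAAAAAAAAAAAAAAAAAGAAAAAAAAAAAAAAAPAAAAAAAAAAAAAAAPgAAAAAAAAAAAAAAPgAAAAAAAAAAAAAAPwAAAAAAAAAAAAAAPwAAAAAAAACAAAAAP4AAAAAAAAHAAAAAP4AAAAAAAAHAAAAAP4AAAAAAAAHgAAAAP8AAAAAAAAPgAAAAP+AAAAAAAAPgA="/>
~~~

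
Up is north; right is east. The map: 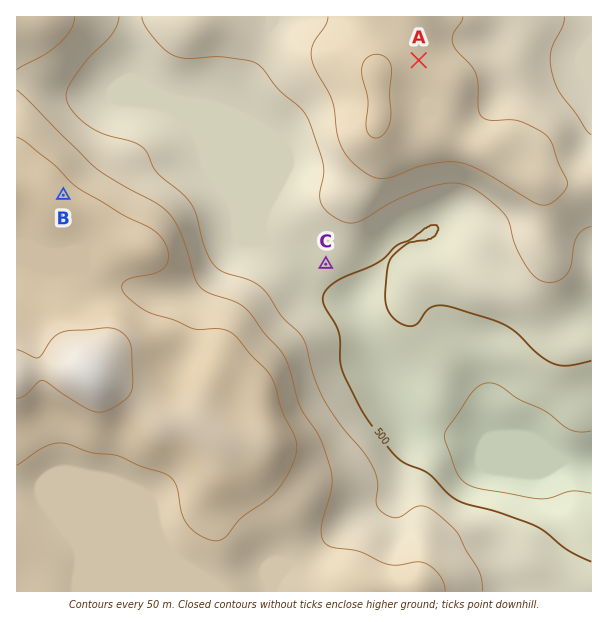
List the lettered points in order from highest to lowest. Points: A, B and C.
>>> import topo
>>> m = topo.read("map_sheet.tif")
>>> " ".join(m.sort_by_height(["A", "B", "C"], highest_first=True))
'B A C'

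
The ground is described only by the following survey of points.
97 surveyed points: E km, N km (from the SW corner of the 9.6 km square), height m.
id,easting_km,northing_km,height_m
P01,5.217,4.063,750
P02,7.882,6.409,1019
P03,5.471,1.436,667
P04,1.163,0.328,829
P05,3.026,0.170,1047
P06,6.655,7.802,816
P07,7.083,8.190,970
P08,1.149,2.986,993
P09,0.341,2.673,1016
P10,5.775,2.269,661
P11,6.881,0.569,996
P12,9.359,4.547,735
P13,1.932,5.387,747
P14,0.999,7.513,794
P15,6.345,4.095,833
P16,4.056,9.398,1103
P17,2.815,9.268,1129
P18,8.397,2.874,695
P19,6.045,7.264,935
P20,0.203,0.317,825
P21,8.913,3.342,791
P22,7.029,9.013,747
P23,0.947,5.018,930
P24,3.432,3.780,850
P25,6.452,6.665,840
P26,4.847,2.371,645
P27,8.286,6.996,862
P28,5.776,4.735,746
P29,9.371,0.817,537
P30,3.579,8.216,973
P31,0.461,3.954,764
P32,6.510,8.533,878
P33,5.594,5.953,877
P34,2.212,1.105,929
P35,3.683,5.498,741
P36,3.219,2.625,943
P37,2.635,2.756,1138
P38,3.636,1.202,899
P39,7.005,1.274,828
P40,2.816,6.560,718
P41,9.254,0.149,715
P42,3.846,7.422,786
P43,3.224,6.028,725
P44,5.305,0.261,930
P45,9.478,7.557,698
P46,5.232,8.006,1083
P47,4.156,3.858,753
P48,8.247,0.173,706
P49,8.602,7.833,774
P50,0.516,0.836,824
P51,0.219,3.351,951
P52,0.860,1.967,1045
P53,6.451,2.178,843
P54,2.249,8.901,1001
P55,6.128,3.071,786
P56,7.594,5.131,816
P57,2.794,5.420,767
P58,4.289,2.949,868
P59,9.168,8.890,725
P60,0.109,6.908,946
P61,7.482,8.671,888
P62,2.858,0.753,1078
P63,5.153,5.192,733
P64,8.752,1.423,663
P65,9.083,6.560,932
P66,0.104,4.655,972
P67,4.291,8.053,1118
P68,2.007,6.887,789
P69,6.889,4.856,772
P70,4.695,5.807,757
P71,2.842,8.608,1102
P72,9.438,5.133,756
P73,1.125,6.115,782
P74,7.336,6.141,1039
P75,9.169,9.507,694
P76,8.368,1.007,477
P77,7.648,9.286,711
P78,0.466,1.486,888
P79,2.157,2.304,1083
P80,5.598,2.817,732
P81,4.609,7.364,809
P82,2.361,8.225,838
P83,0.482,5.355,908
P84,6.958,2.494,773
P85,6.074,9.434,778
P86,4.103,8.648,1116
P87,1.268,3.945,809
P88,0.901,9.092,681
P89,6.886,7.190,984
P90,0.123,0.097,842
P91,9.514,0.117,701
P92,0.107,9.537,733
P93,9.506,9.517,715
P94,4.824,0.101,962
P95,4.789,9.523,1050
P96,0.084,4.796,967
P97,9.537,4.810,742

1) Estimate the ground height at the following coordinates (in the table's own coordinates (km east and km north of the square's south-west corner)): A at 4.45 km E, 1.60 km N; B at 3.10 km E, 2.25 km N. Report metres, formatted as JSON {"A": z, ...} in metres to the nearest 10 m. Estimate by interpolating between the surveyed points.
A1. {"A": 720, "B": 900}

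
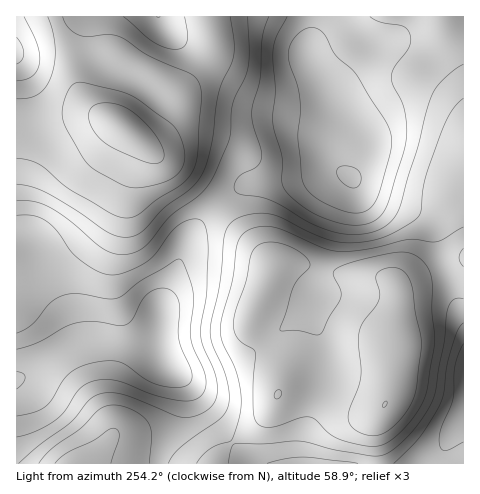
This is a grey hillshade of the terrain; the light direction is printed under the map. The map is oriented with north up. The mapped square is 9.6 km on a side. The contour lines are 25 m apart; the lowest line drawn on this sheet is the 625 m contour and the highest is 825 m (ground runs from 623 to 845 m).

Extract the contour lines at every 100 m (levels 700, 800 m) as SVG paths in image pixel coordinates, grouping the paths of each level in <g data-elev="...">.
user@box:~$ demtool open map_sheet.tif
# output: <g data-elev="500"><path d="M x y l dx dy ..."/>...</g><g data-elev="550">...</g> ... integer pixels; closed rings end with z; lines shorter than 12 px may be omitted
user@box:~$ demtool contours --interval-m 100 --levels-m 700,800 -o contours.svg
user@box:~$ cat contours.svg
<g data-elev="700"><path d="M463 442l-12 7-6 2-4-3-2-8 2-13 12-27 2-35 8-21"/><path d="M17 215l16 1 13 5 10 9 14 20 8 8 18 12 15 5 15-3 21-11 9-8 16-22 9-8 12-4 6 0 3 2 5 10 1 20-1 42-6 32 0 11 3 12 11 24 2 17-1 10-6 9-10 6-13 4-12-2-52-22-13-1-12 1-9 6-20 24-29 21-21 18"/><path d="M463 64l-9 6-11 10-11 15-31 108-7 15-11 10-13 5-17 2-18-3-25-9-39-23-12-3-18-3-4-1-3-4 1-6 3-6 18-10 5-8 0-8-8-26-1-13 8-34 3-43 6-18"/></g><g data-elev="800"><path d="M369 435l7 1 7-2 14-11 13-18 7-19 4-44-6-30-2-22-6-16-5-4-6-2-12 1-8 5 0 5 4 14-1 6-3 7-14 17-3 11 2 43-3 11-9 22-1 9 2 6 5 5z"/><path d="M275 398l3 1 2-2 2-4-2-3-4 1-2 4z"/><path d="M128 187l11 1 18-4 12-4 9-6 5-8 2-9-2-11-4-13-9-10-39-28-13-4-33-8-10 0-7 8-5 15 0 12 3 11 16 27 7 9 10 8z"/></g>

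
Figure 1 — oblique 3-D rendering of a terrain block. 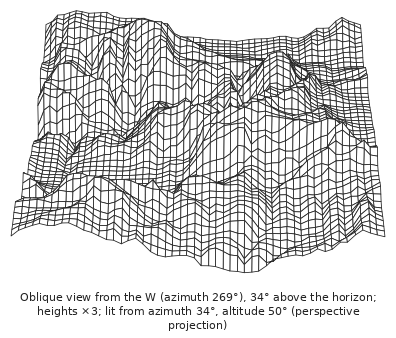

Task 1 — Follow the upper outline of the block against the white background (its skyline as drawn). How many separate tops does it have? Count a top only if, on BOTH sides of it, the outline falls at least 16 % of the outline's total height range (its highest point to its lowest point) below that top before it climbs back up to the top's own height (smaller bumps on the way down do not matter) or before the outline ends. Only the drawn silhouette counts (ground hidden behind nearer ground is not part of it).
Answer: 5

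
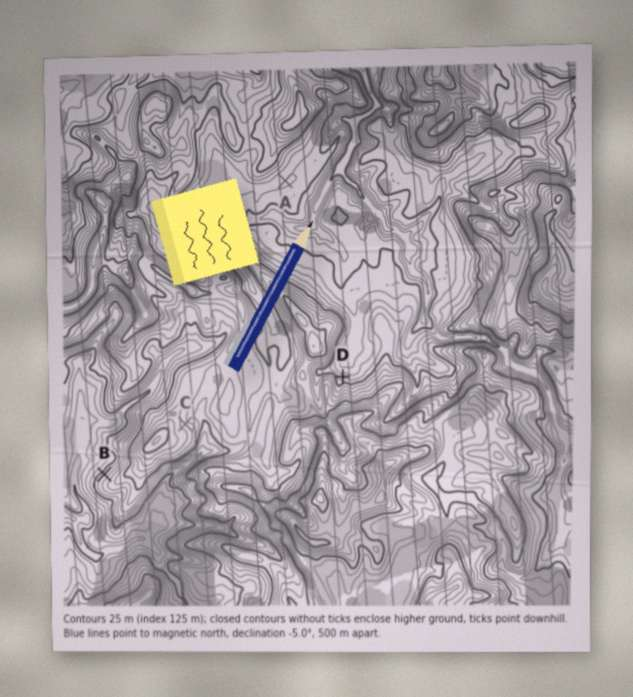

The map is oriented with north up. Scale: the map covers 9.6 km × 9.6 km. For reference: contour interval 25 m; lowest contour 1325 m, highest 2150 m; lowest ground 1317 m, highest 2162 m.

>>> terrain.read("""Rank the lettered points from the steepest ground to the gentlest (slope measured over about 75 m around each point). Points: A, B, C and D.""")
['B', 'D', 'C', 'A']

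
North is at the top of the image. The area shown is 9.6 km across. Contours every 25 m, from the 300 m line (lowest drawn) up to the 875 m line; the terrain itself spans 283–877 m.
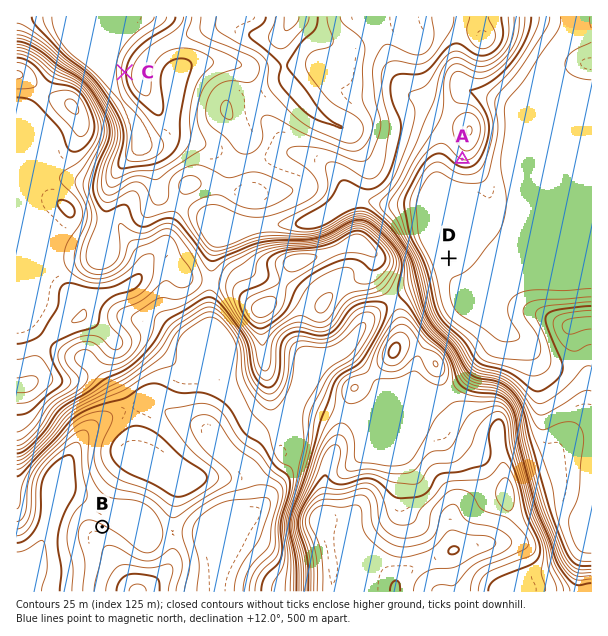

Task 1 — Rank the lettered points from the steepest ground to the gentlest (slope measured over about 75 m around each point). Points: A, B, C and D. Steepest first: C A B D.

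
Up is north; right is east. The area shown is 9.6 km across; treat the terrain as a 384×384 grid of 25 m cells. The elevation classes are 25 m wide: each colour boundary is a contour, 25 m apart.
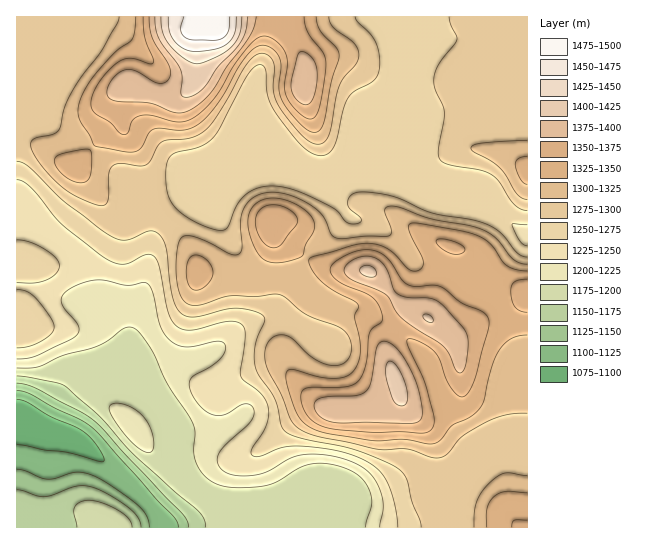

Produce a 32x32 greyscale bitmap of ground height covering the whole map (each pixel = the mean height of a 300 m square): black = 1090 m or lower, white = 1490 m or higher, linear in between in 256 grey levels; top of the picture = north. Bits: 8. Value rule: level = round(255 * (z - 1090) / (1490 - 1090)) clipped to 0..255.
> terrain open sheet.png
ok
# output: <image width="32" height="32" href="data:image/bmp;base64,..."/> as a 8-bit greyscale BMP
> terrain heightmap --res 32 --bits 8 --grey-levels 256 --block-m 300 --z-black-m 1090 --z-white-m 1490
<image width="32" height="32" href="data:image/bmp;base64,Qk02CAAAAAAAADYEAAAoAAAAIAAAACAAAAABAAgAAAAAAAAEAAATCwAAEwsAAAABAAAAAAAAAAAAAAEBAQACAgIAAwMDAAQEBAAFBQUABgYGAAcHBwAICAgACQkJAAoKCgALCwsADAwMAA0NDQAODg4ADw8PABAQEAAREREAEhISABMTEwAUFBQAFRUVABYWFgAXFxcAGBgYABkZGQAaGhoAGxsbABwcHAAdHR0AHh4eAB8fHwAgICAAISEhACIiIgAjIyMAJCQkACUlJQAmJiYAJycnACgoKAApKSkAKioqACsrKwAsLCwALS0tAC4uLgAvLy8AMDAwADExMQAyMjIAMzMzADQ0NAA1NTUANjY2ADc3NwA4ODgAOTk5ADo6OgA7OzsAPDw8AD09PQA+Pj4APz8/AEBAQABBQUEAQkJCAENDQwBEREQARUVFAEZGRgBHR0cASEhIAElJSQBKSkoAS0tLAExMTABNTU0ATk5OAE9PTwBQUFAAUVFRAFJSUgBTU1MAVFRUAFVVVQBWVlYAV1dXAFhYWABZWVkAWlpaAFtbWwBcXFwAXV1dAF5eXgBfX18AYGBgAGFhYQBiYmIAY2NjAGRkZABlZWUAZmZmAGdnZwBoaGgAaWlpAGpqagBra2sAbGxsAG1tbQBubm4Ab29vAHBwcABxcXEAcnJyAHNzcwB0dHQAdXV1AHZ2dgB3d3cAeHh4AHl5eQB6enoAe3t7AHx8fAB9fX0Afn5+AH9/fwCAgIAAgYGBAIKCggCDg4MAhISEAIWFhQCGhoYAh4eHAIiIiACJiYkAioqKAIuLiwCMjIwAjY2NAI6OjgCPj48AkJCQAJGRkQCSkpIAk5OTAJSUlACVlZUAlpaWAJeXlwCYmJgAmZmZAJqamgCbm5sAnJycAJ2dnQCenp4An5+fAKCgoAChoaEAoqKiAKOjowCkpKQApaWlAKampgCnp6cAqKioAKmpqQCqqqoAq6urAKysrACtra0Arq6uAK+vrwCwsLAAsbGxALKysgCzs7MAtLS0ALW1tQC2trYAt7e3ALi4uAC5ubkAurq6ALu7uwC8vLwAvb29AL6+vgC/v78AwMDAAMHBwQDCwsIAw8PDAMTExADFxcUAxsbGAMfHxwDIyMgAycnJAMrKygDLy8sAzMzMAM3NzQDOzs4Az8/PANDQ0ADR0dEA0tLSANPT0wDU1NQA1dXVANbW1gDX19cA2NjYANnZ2QDa2toA29vbANzc3ADd3d0A3t7eAN/f3wDg4OAA4eHhAOLi4gDj4+MA5OTkAOXl5QDm5uYA5+fnAOjo6ADp6ekA6urqAOvr6wDs7OwA7e3tAO7u7gDv7+8A8PDwAPHx8QDy8vIA8/PzAPT09AD19fUA9vb2APf39wD4+PgA+fn5APr6+gD7+/sA/Pz8AP39/QD+/v4A////AC8uMDU7QD4rExEjNDc3Nzc3Nzc3OD9QYW93eXqEl6SmLCotNDg2KhgRIDI4ODg5OTg4Nzc3PExjc3h4eYKUn6AkICEnKCATDx8zOj1CRkZEQDs4Nzg/Umh1eHh4fYmSkhcSEhYUDQwcNDw9RVBYWldORT8+Qk1gcXd6fHp5f4WEDAkJCAYIGzZDPj9KVV1kZV5XU1Zea3l+f4WHgHp7f30EAwICBRc1Skc8P0lRV2BobXB4gYqSl5aWmpaIfnt7egEBBAoYMUhOQztAS1FTV2N1iZ6us7Kzs7Sun5WNhH9+AwoXJTNBSEQ8PEdUWlhVYXqYsb7Avr/DwrKenpuQi4oXIy81Oz49OztDUFtgYGBshp+rrq+zvcbErZ2mo5WPjzc6OTg4ODg5P0lTWF1ianyQmZeTlaS7x76kobGqmI+PVE5FPz08Oz1DTFFSVl1thJGQiIOFmbfDsZ6nt6+ckY9pY1lQSkVCQklTWFdWWmuBjIeAf4GWsbWnp7W7sqKWknNuZFlRSkdHTl1nZ2JhaniAgH+CiZmnq7C9wbqwpp6bcWtfVE1JSUtSZnl8dnJ0eX2Dio6SmKGxvcO9sKmkoqVoZFtSTUxPUFZtiZCJhYaFhYmNkZefrLa0s66kn56hq2dnYlxXVllZW3ORmZOQj42Ki5GdrLvAs6Ggop+cnJ+lbWtnYmFiZmNidpGZkoyNk5STl6Gwv72mlJefoqCdlolqZ2RjZWtwbmx5jI+Hg42go5qUkZagnpKQnKWmo5qFbmRjZGdtdnp4dnyCfnh8lK2topaIf3+Ch5SdnZmShHFmY2Nnb3mAf3t5e3dubHaUrrCkk4B2d36JjYR6dG9qZ21jZnF+h4d+eXl3bWdnbIKWmIx7cnR6fXxyaWZmZmZugWZwg5GTin16e3RpZ2dna3JybGhobG1qZ2ZmZ2ZnanuRcoGTm5eMg4SBdWpnZ2dnZ2dnaGlmZmZmZmtxc3Z8ipiAipKWlpOUlIl7dXBqZ2dnZ2p3d2hmZmZmaneAhYiMkYSGiI6VnKOfkoyLg3RoZ2dpe4+GbGZmZmZodX+Dg4ODg4GDjpylqaWhpqiag2xnZ3aUo49yZmZmZmlzfH5+fX6Bf4CNoa+zs7W7v7SZd2dsjK2xlXhraGdnbXV7fHp5en18fIWZsL7Au7zHx7GKbXOYu7ubgHZxbW1xeX9+eXd2e3t6fYqhtLattMnQwqB7dpW5u6GKf3dwbnF4fn15dnZ6enp6f42fo6jA2d7XvpSEmbOzoZGEeHBucHV4eXd2dnp6enp8hI+as9nw9PTgtKCqsaeWin91b25wc3Z2dnZ2enp6e32BiJi94/b4/e7Er6+tnYp9dnFubnB0dnZ2dnY="/>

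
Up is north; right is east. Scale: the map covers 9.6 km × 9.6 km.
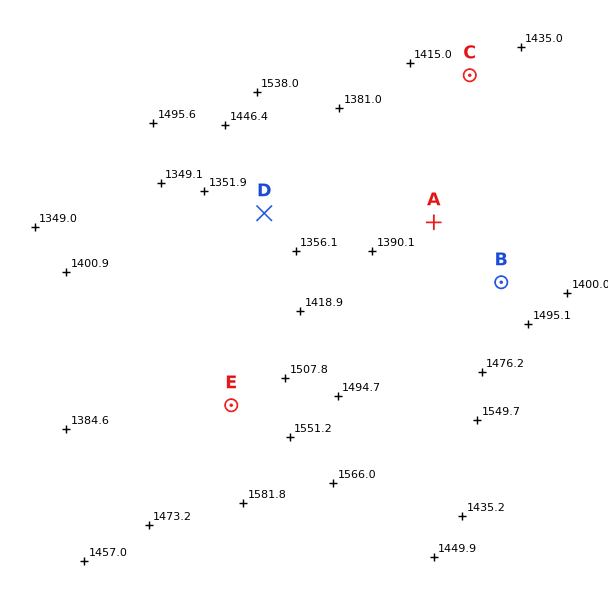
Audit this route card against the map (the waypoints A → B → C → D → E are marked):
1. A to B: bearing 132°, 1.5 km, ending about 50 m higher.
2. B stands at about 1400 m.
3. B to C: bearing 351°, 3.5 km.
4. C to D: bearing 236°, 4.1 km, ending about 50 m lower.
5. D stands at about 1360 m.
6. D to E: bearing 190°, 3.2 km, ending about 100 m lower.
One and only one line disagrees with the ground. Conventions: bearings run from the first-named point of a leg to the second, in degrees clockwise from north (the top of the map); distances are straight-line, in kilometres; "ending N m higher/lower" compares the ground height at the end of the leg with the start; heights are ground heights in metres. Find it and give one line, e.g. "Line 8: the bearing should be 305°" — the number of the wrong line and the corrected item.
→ Line 6: it should read "ending about 100 m higher".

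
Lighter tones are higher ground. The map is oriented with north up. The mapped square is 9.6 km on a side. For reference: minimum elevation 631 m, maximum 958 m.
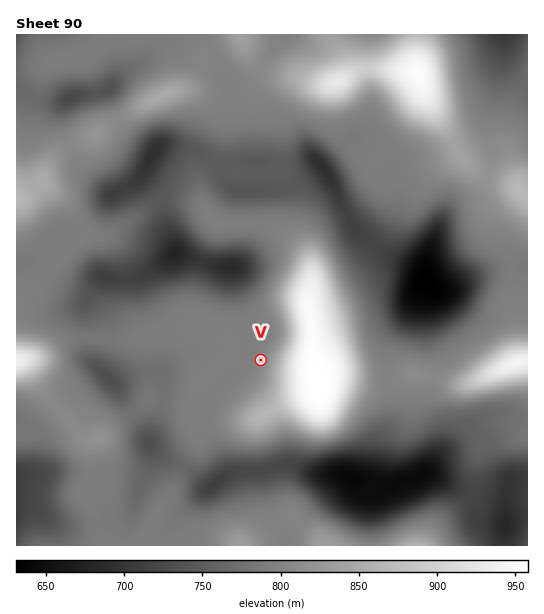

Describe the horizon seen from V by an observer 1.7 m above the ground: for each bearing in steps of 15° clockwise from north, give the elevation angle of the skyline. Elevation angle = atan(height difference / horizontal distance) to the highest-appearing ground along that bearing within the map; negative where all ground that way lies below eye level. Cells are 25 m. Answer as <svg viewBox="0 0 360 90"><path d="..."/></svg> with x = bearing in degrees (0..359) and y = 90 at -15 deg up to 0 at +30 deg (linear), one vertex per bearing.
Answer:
<svg viewBox="0 0 360 90"><path d="M0 60l15-3 15-8 15-3 15-3 15-3 15-3 15 0 15 2 15 4 15 6 15 3 15 1 15 3 15 3 15 1 15 0 15 0 15-3 15 3 15-1 15 1 15 0 15-1"/></svg>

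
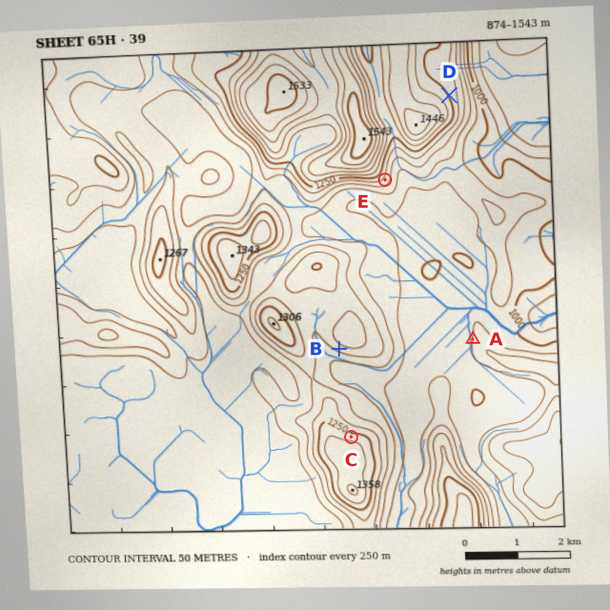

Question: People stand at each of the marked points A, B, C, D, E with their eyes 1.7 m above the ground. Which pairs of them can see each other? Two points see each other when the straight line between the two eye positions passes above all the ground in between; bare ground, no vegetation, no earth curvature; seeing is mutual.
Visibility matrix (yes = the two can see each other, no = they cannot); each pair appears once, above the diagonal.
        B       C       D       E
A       no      yes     no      yes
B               yes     no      no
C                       no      yes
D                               no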